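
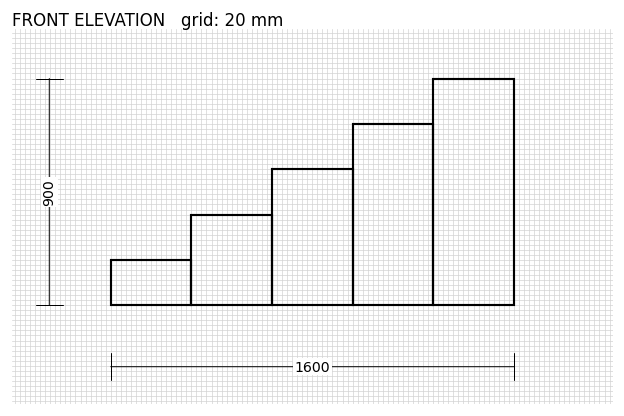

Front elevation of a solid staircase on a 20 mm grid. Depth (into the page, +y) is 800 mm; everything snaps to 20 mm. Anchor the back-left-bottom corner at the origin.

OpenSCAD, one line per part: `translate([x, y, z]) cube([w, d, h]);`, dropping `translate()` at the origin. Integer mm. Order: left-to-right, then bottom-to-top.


cube([320, 800, 180]);
translate([320, 0, 0]) cube([320, 800, 360]);
translate([640, 0, 0]) cube([320, 800, 540]);
translate([960, 0, 0]) cube([320, 800, 720]);
translate([1280, 0, 0]) cube([320, 800, 900]);


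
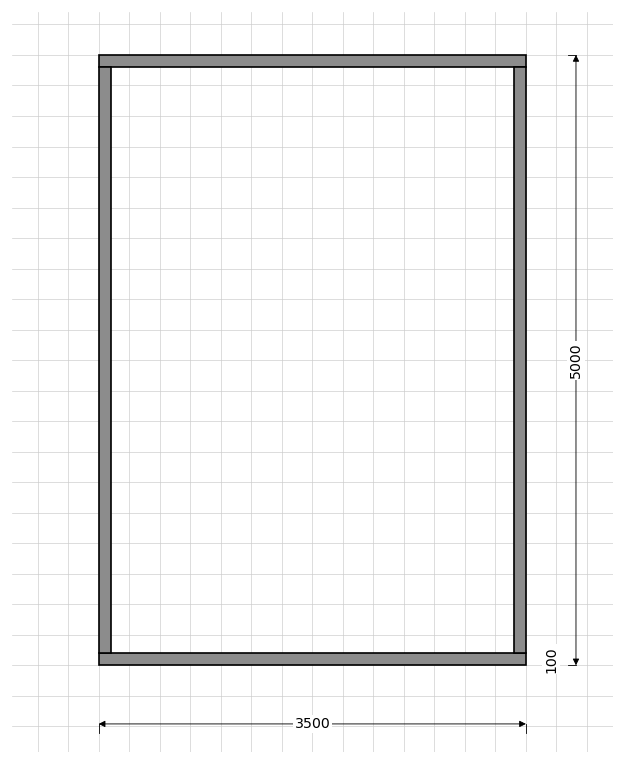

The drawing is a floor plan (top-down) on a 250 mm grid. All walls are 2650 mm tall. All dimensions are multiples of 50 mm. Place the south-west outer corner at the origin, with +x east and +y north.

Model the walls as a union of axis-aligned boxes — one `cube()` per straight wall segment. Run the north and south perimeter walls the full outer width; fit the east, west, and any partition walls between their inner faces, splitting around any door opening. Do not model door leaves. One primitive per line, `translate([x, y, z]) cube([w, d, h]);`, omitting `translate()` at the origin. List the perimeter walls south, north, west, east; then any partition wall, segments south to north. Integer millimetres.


cube([3500, 100, 2650]);
translate([0, 4900, 0]) cube([3500, 100, 2650]);
translate([0, 100, 0]) cube([100, 4800, 2650]);
translate([3400, 100, 0]) cube([100, 4800, 2650]);


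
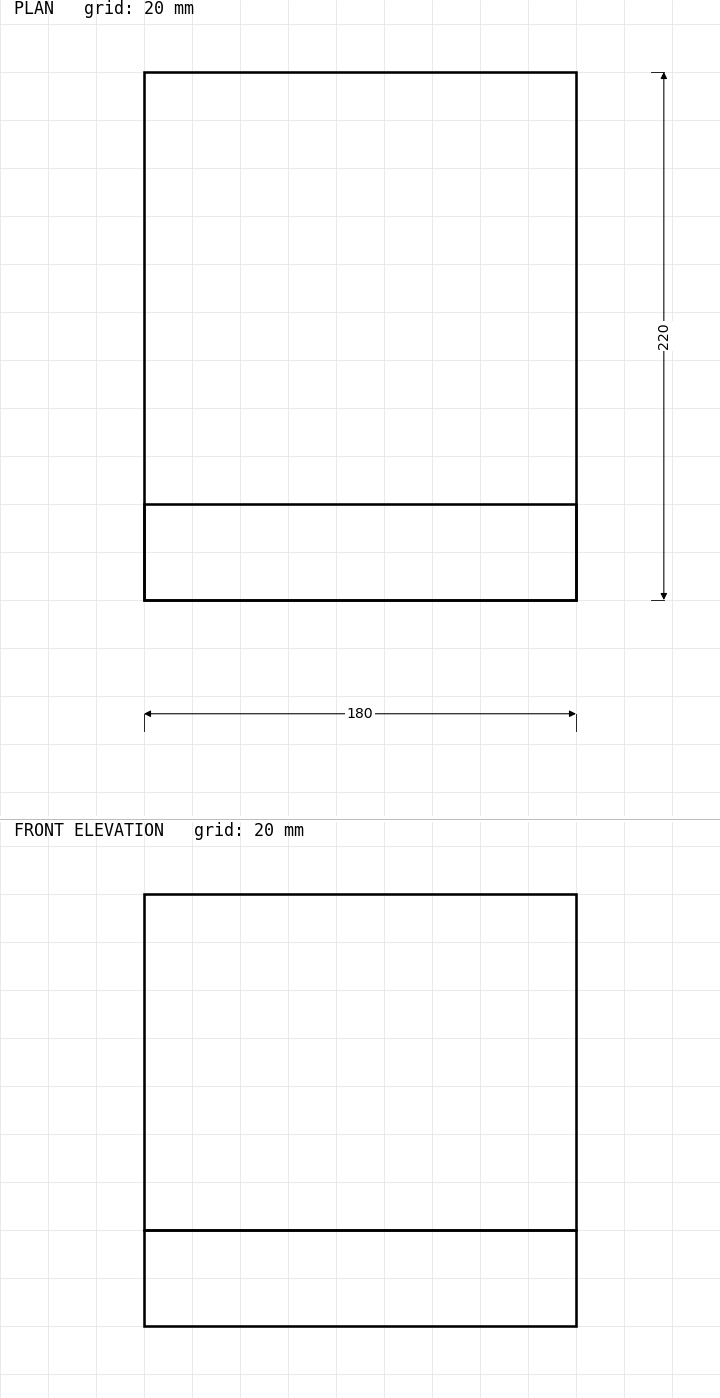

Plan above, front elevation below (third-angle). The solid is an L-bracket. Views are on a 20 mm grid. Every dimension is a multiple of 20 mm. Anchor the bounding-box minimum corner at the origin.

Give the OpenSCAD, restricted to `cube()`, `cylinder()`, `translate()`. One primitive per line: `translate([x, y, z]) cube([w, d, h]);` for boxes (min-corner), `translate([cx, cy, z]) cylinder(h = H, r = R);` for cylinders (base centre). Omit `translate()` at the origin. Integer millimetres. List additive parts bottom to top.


cube([180, 220, 40]);
translate([0, 0, 40]) cube([180, 40, 140]);


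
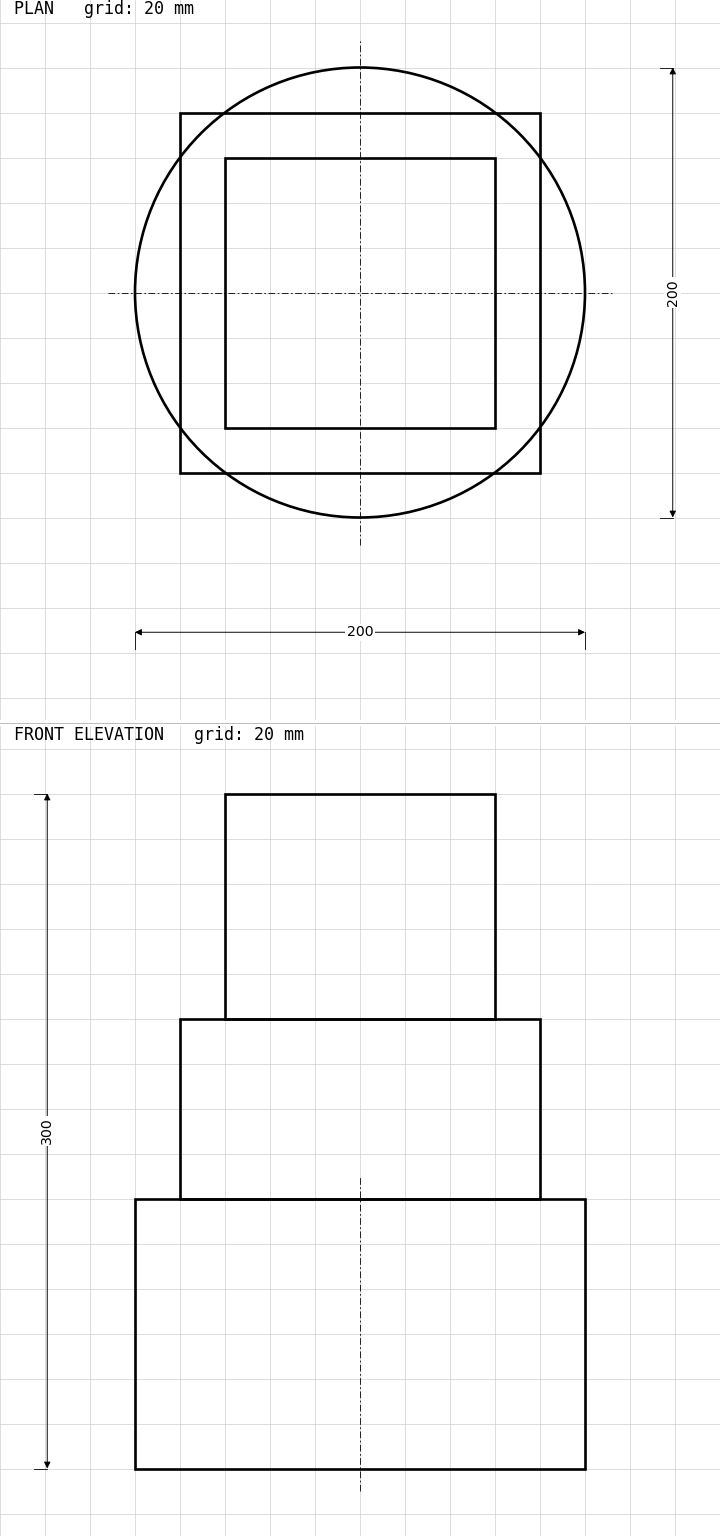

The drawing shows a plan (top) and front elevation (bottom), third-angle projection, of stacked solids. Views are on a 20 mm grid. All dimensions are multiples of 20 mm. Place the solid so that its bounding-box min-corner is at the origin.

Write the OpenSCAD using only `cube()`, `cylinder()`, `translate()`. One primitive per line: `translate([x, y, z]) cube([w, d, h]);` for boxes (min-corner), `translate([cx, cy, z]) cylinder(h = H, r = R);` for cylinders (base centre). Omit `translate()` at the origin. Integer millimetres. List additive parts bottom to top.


translate([100, 100, 0]) cylinder(h = 120, r = 100);
translate([20, 20, 120]) cube([160, 160, 80]);
translate([40, 40, 200]) cube([120, 120, 100]);


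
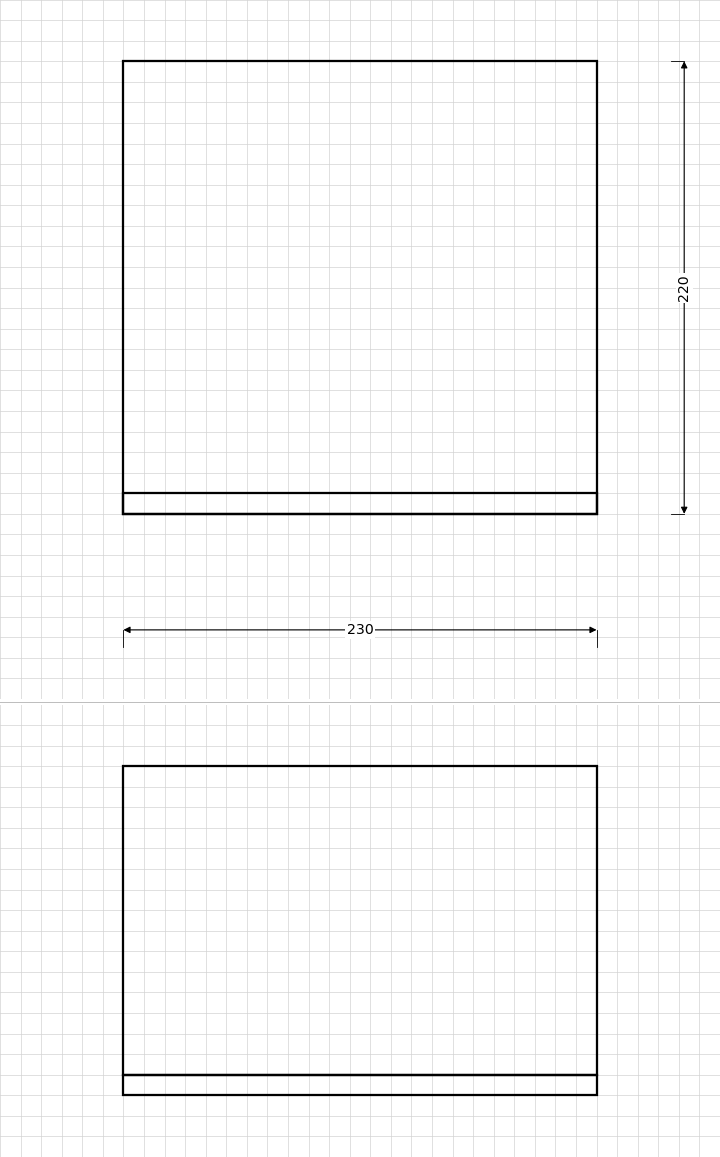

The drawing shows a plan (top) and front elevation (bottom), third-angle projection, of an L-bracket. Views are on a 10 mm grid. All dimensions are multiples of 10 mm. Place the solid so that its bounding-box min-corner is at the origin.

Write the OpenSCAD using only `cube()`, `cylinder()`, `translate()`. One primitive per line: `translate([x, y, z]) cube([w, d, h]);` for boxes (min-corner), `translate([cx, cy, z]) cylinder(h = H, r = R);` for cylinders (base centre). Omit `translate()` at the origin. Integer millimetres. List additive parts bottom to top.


cube([230, 220, 10]);
translate([0, 0, 10]) cube([230, 10, 150]);


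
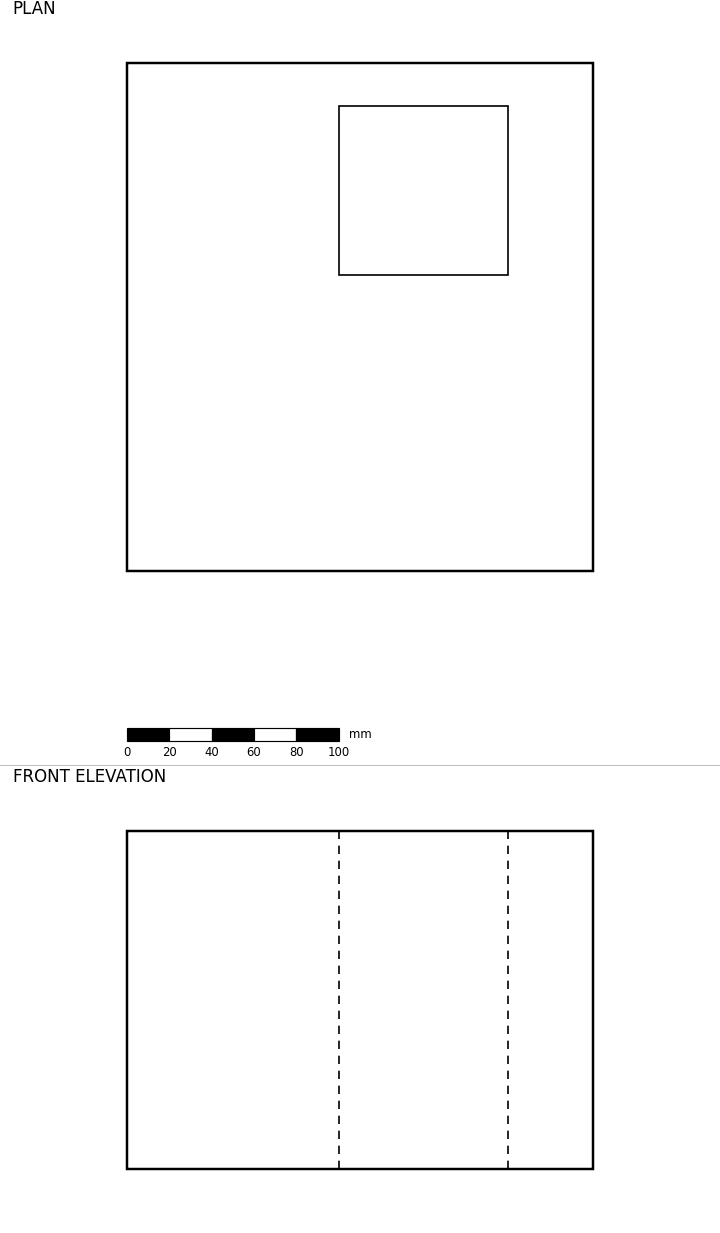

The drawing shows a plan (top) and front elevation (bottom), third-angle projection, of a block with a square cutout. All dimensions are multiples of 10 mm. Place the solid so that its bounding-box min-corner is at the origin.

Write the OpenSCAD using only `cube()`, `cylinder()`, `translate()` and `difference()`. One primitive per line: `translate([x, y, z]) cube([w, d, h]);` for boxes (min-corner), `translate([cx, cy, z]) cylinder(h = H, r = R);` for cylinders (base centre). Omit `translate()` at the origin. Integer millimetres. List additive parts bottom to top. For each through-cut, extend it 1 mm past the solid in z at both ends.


difference() {
  cube([220, 240, 160]);
  translate([100, 140, -1]) cube([80, 80, 162]);
}


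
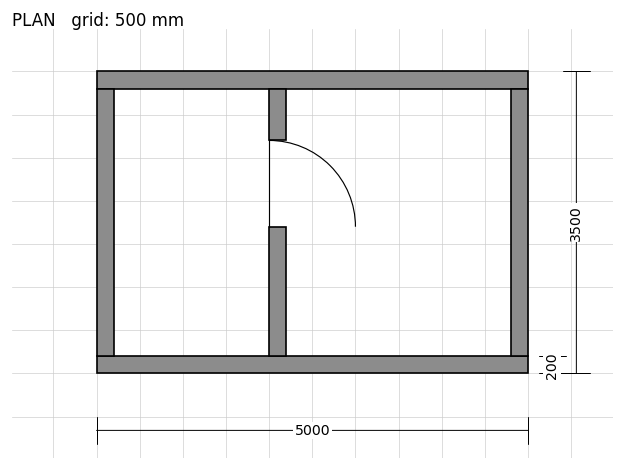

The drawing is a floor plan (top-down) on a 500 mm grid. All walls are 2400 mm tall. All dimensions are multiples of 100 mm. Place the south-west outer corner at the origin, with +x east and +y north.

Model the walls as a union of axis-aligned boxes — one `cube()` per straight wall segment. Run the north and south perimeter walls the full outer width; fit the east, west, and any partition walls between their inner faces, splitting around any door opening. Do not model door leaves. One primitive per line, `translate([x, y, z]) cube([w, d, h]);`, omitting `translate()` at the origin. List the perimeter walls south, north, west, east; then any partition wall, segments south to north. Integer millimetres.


cube([5000, 200, 2400]);
translate([0, 3300, 0]) cube([5000, 200, 2400]);
translate([0, 200, 0]) cube([200, 3100, 2400]);
translate([4800, 200, 0]) cube([200, 3100, 2400]);
translate([2000, 200, 0]) cube([200, 1500, 2400]);
translate([2000, 2700, 0]) cube([200, 600, 2400]);


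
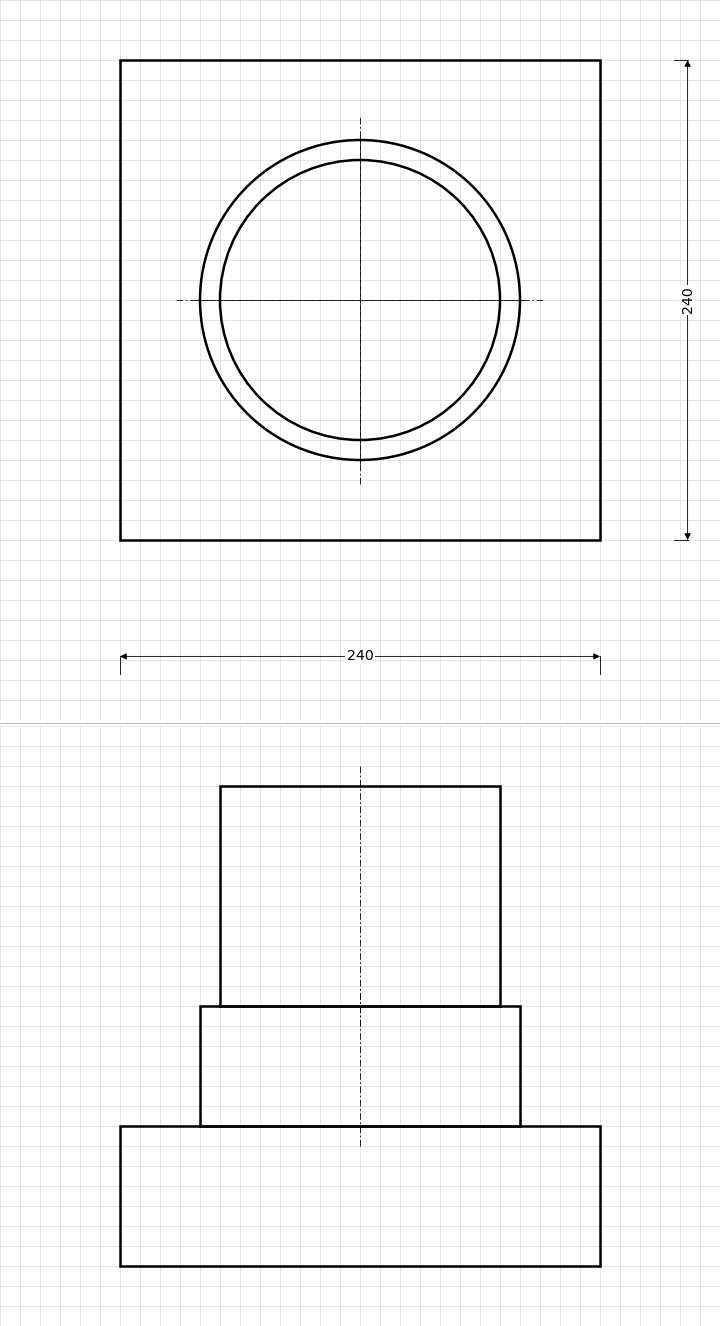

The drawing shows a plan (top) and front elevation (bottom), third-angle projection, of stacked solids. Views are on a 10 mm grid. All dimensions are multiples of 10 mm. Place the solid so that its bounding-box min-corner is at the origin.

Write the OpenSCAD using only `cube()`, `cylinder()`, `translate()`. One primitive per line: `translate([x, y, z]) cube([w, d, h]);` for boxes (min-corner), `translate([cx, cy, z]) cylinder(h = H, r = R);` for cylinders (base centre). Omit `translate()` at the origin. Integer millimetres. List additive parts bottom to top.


cube([240, 240, 70]);
translate([120, 120, 70]) cylinder(h = 60, r = 80);
translate([120, 120, 130]) cylinder(h = 110, r = 70);


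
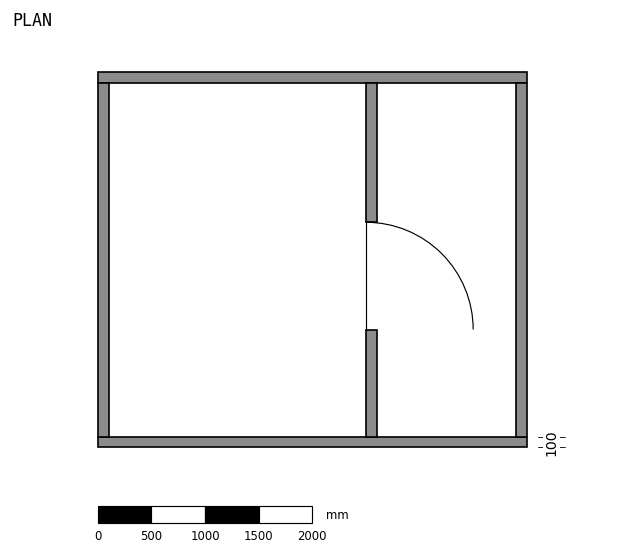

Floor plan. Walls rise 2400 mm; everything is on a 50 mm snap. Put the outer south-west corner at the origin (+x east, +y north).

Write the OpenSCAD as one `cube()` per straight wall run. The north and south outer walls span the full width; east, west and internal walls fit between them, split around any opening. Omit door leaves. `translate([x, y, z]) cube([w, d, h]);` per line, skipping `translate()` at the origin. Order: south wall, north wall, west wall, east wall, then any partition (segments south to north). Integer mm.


cube([4000, 100, 2400]);
translate([0, 3400, 0]) cube([4000, 100, 2400]);
translate([0, 100, 0]) cube([100, 3300, 2400]);
translate([3900, 100, 0]) cube([100, 3300, 2400]);
translate([2500, 100, 0]) cube([100, 1000, 2400]);
translate([2500, 2100, 0]) cube([100, 1300, 2400]);


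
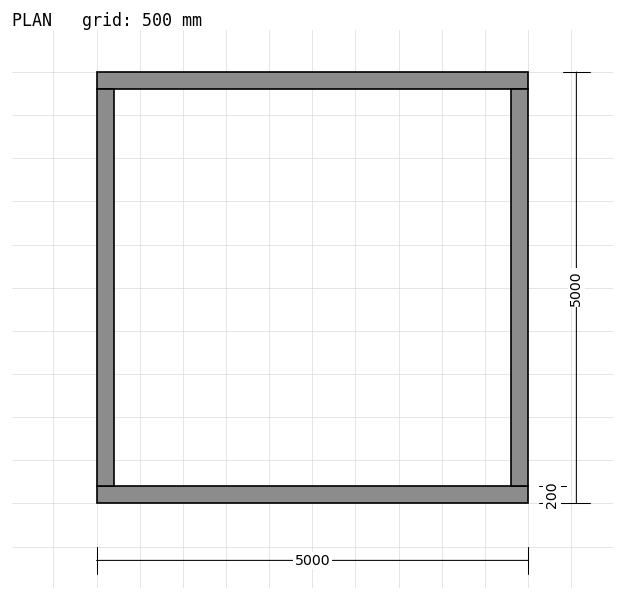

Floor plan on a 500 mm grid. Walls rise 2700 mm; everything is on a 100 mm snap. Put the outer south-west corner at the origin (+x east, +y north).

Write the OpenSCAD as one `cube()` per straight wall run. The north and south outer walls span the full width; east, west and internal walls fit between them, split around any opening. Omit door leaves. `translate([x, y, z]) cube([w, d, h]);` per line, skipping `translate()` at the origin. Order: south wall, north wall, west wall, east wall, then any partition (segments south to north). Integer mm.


cube([5000, 200, 2700]);
translate([0, 4800, 0]) cube([5000, 200, 2700]);
translate([0, 200, 0]) cube([200, 4600, 2700]);
translate([4800, 200, 0]) cube([200, 4600, 2700]);


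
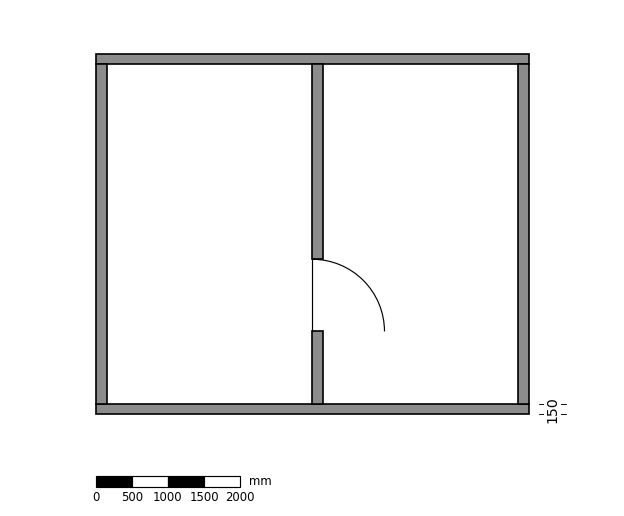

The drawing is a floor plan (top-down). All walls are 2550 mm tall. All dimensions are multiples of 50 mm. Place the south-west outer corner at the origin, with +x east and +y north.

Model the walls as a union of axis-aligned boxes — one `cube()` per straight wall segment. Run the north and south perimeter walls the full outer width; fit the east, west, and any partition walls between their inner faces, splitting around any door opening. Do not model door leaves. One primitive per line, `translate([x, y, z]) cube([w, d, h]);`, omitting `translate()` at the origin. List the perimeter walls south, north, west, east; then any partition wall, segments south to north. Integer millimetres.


cube([6000, 150, 2550]);
translate([0, 4850, 0]) cube([6000, 150, 2550]);
translate([0, 150, 0]) cube([150, 4700, 2550]);
translate([5850, 150, 0]) cube([150, 4700, 2550]);
translate([3000, 150, 0]) cube([150, 1000, 2550]);
translate([3000, 2150, 0]) cube([150, 2700, 2550]);


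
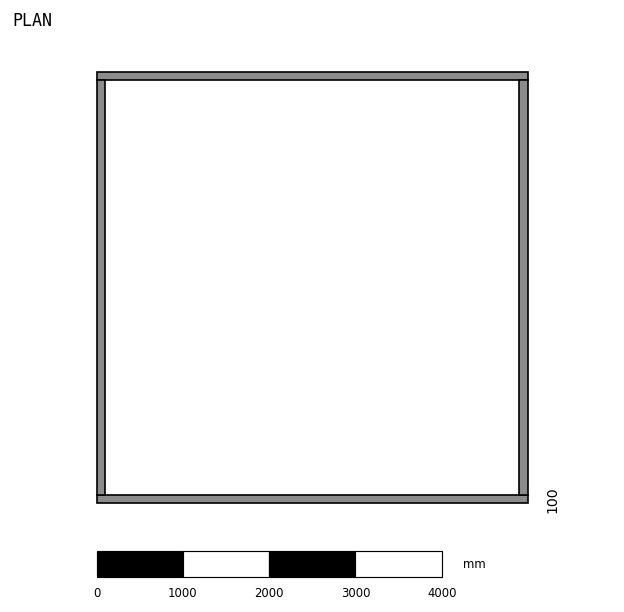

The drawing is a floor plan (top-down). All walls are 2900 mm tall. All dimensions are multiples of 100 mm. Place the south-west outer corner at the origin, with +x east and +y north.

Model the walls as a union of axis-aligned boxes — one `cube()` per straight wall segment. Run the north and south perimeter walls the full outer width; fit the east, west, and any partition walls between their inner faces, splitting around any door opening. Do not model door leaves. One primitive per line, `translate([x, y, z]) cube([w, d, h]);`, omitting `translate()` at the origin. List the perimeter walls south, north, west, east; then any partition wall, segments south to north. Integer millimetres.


cube([5000, 100, 2900]);
translate([0, 4900, 0]) cube([5000, 100, 2900]);
translate([0, 100, 0]) cube([100, 4800, 2900]);
translate([4900, 100, 0]) cube([100, 4800, 2900]);


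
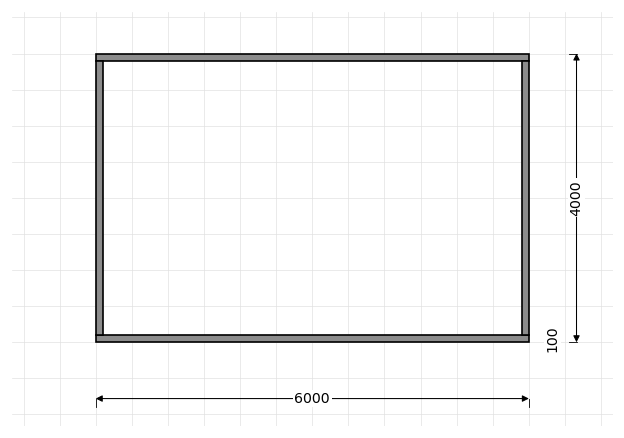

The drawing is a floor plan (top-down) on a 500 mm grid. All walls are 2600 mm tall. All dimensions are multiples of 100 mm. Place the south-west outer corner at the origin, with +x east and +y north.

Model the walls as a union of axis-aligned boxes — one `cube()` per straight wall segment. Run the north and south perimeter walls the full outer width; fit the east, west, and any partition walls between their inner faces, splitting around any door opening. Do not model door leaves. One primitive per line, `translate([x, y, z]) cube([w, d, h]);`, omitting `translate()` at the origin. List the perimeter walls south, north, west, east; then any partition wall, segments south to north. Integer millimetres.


cube([6000, 100, 2600]);
translate([0, 3900, 0]) cube([6000, 100, 2600]);
translate([0, 100, 0]) cube([100, 3800, 2600]);
translate([5900, 100, 0]) cube([100, 3800, 2600]);


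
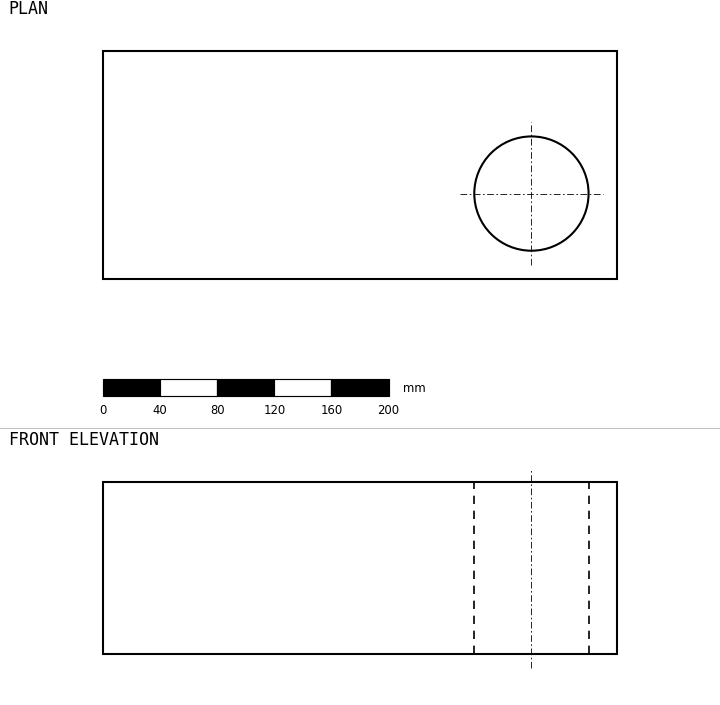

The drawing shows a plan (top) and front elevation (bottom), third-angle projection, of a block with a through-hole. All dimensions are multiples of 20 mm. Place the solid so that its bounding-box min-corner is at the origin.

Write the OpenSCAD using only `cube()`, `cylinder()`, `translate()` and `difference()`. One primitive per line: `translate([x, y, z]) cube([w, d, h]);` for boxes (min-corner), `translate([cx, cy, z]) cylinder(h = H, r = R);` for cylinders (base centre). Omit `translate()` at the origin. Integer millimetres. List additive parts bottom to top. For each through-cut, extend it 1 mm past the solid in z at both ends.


difference() {
  cube([360, 160, 120]);
  translate([300, 60, -1]) cylinder(h = 122, r = 40);
}


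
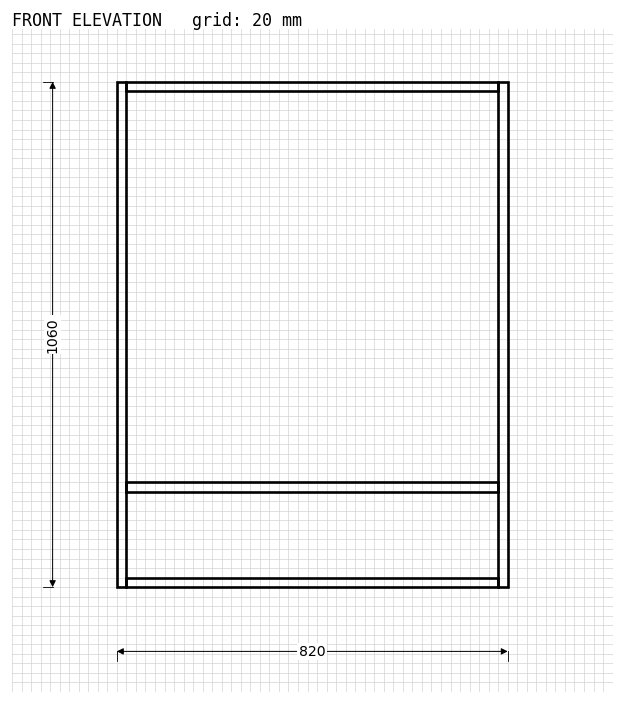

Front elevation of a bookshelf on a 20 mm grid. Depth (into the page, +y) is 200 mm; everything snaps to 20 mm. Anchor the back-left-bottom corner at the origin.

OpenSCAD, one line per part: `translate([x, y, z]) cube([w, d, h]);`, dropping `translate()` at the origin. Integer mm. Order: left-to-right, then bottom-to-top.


cube([20, 200, 1060]);
translate([20, 0, 0]) cube([780, 200, 20]);
translate([20, 0, 200]) cube([780, 200, 20]);
translate([20, 0, 1040]) cube([780, 200, 20]);
translate([800, 0, 0]) cube([20, 200, 1060]);


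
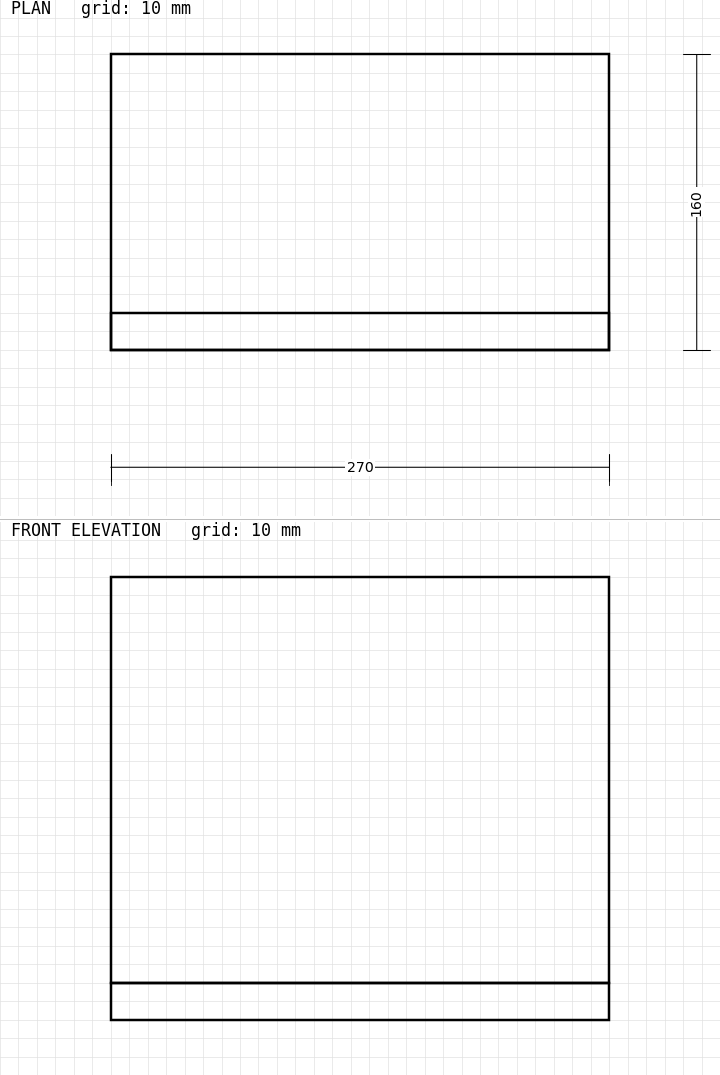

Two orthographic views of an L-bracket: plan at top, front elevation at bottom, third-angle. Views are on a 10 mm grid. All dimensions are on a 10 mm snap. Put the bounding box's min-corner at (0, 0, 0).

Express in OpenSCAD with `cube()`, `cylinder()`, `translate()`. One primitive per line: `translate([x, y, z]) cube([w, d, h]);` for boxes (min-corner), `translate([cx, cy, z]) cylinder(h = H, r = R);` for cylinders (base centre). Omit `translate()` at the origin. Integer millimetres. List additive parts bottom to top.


cube([270, 160, 20]);
translate([0, 0, 20]) cube([270, 20, 220]);


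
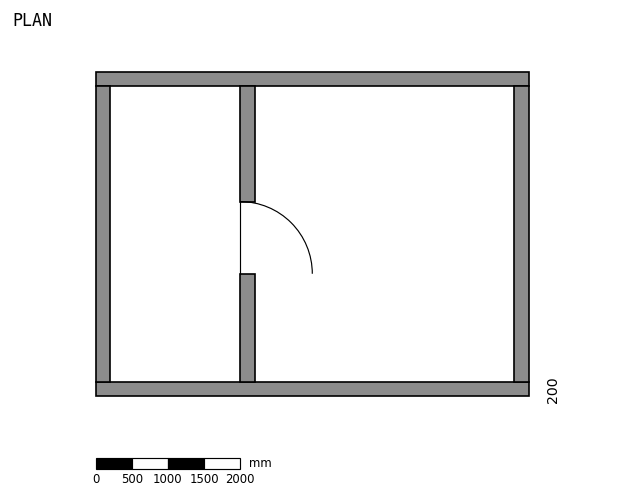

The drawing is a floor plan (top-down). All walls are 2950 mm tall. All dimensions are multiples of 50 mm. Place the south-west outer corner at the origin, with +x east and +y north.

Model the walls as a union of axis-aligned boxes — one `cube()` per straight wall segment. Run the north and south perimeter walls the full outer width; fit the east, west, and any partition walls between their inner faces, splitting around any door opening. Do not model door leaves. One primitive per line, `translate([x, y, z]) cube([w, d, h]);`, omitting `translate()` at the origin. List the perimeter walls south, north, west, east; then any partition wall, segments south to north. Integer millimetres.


cube([6000, 200, 2950]);
translate([0, 4300, 0]) cube([6000, 200, 2950]);
translate([0, 200, 0]) cube([200, 4100, 2950]);
translate([5800, 200, 0]) cube([200, 4100, 2950]);
translate([2000, 200, 0]) cube([200, 1500, 2950]);
translate([2000, 2700, 0]) cube([200, 1600, 2950]);


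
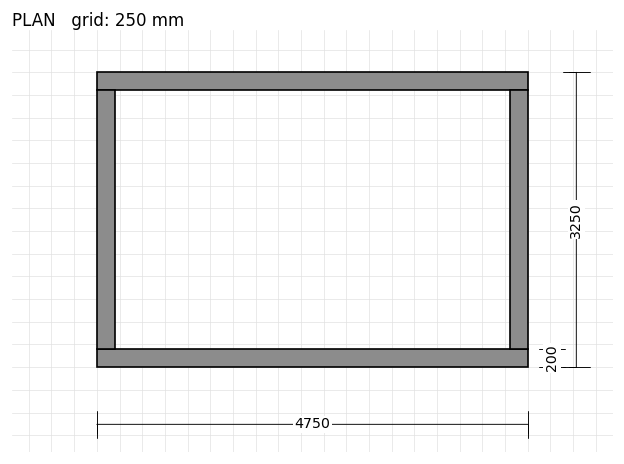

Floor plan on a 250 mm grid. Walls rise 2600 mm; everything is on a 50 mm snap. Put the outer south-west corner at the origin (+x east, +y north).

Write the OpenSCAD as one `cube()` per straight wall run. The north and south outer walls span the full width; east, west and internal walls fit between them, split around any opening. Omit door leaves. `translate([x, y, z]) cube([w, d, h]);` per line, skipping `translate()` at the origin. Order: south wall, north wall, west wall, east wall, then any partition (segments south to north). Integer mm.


cube([4750, 200, 2600]);
translate([0, 3050, 0]) cube([4750, 200, 2600]);
translate([0, 200, 0]) cube([200, 2850, 2600]);
translate([4550, 200, 0]) cube([200, 2850, 2600]);


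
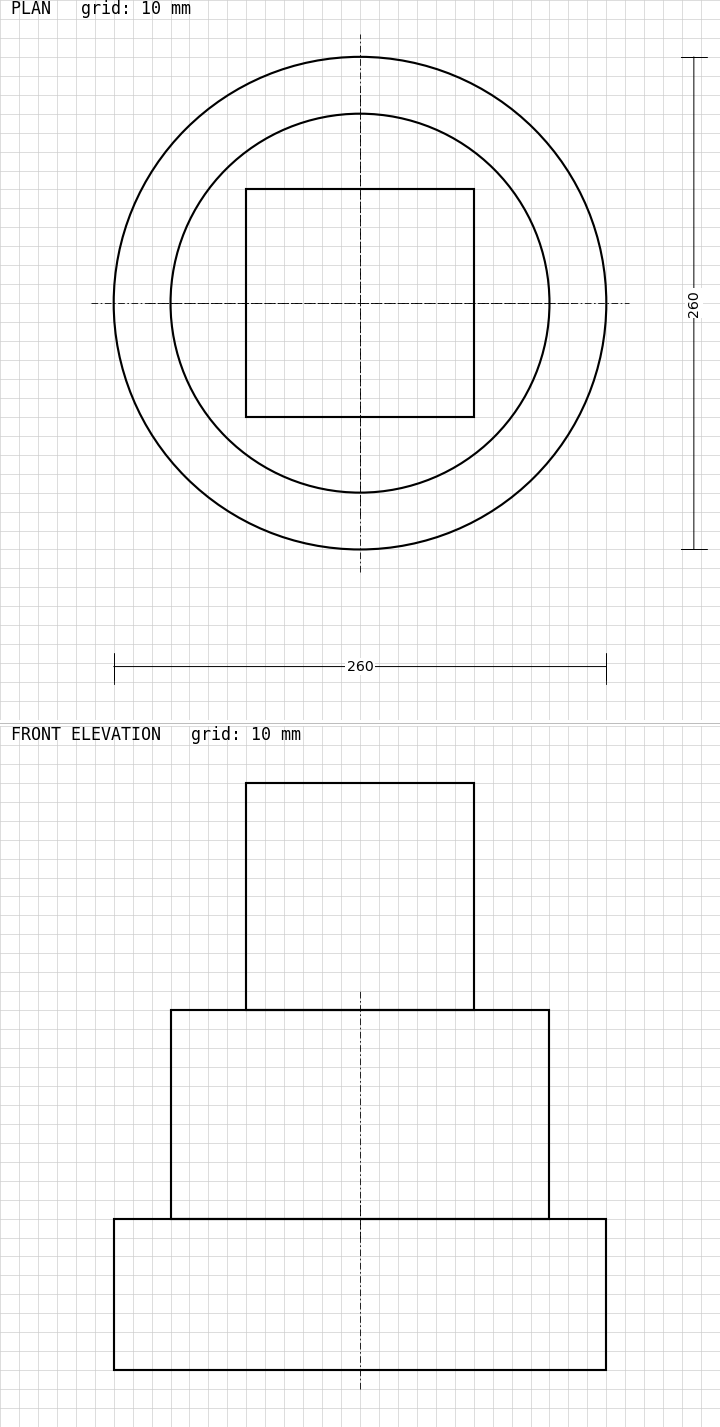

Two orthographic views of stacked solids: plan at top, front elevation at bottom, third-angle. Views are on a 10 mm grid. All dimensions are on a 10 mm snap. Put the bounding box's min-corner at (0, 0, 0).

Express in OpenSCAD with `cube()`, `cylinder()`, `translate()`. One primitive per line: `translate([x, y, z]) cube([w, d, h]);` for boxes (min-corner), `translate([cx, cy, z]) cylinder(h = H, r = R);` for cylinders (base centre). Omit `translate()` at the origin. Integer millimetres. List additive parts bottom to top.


translate([130, 130, 0]) cylinder(h = 80, r = 130);
translate([130, 130, 80]) cylinder(h = 110, r = 100);
translate([70, 70, 190]) cube([120, 120, 120]);


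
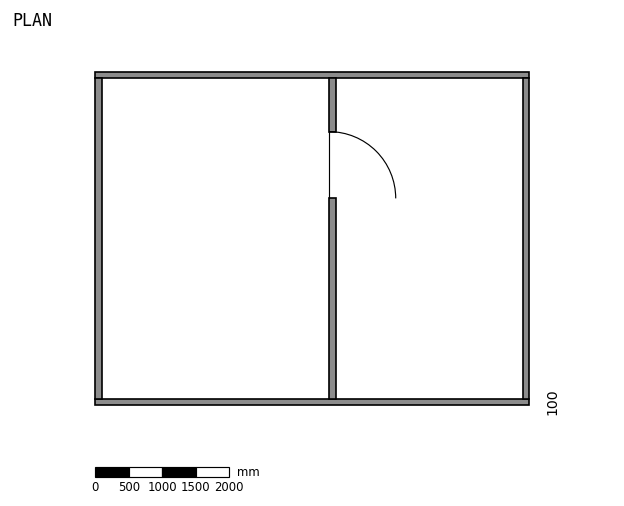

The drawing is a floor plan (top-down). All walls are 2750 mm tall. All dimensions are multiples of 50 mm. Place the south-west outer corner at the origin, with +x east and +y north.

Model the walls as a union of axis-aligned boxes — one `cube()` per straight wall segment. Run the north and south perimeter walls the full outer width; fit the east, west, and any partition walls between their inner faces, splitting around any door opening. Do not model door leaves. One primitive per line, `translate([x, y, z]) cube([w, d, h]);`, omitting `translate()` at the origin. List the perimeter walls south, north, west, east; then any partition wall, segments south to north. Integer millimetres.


cube([6500, 100, 2750]);
translate([0, 4900, 0]) cube([6500, 100, 2750]);
translate([0, 100, 0]) cube([100, 4800, 2750]);
translate([6400, 100, 0]) cube([100, 4800, 2750]);
translate([3500, 100, 0]) cube([100, 3000, 2750]);
translate([3500, 4100, 0]) cube([100, 800, 2750]);


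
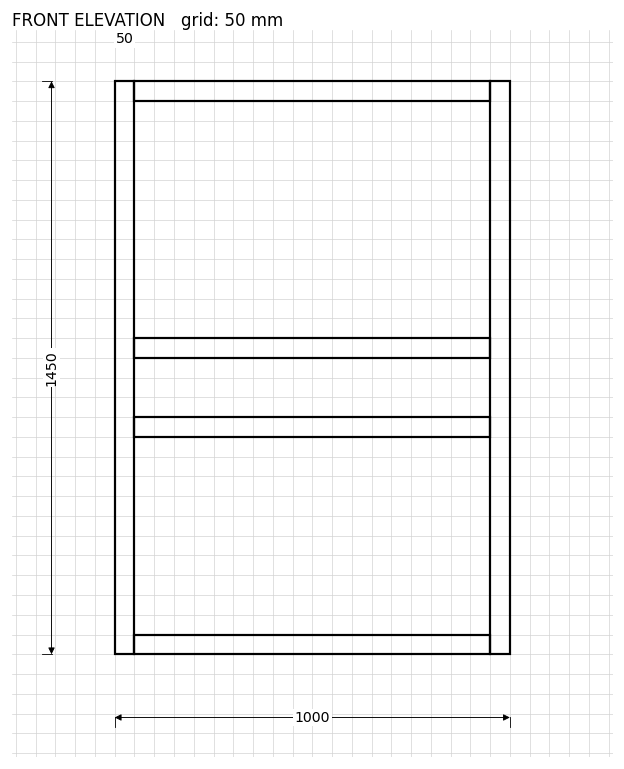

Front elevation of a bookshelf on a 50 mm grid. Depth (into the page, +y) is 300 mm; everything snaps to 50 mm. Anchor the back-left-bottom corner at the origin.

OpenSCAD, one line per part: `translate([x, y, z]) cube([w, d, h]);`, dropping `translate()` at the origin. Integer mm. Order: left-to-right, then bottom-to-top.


cube([50, 300, 1450]);
translate([50, 0, 0]) cube([900, 300, 50]);
translate([50, 0, 550]) cube([900, 300, 50]);
translate([50, 0, 750]) cube([900, 300, 50]);
translate([50, 0, 1400]) cube([900, 300, 50]);
translate([950, 0, 0]) cube([50, 300, 1450]);


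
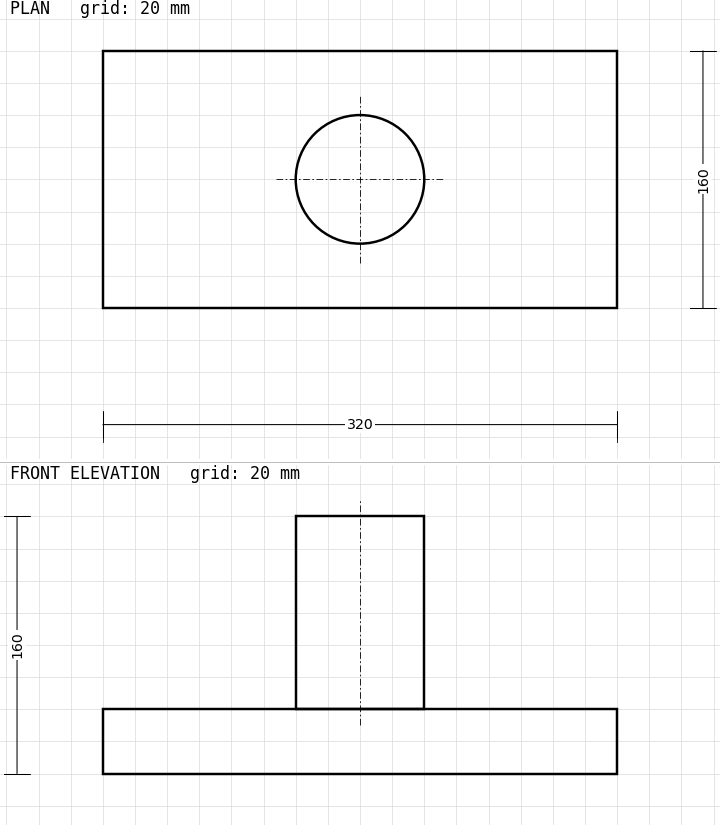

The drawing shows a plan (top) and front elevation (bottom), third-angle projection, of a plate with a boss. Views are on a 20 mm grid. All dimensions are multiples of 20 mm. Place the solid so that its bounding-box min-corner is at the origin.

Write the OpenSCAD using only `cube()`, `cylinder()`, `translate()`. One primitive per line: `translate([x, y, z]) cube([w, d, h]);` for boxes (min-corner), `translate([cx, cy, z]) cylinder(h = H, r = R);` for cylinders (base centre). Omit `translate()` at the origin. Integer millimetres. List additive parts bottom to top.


cube([320, 160, 40]);
translate([160, 80, 40]) cylinder(h = 120, r = 40);


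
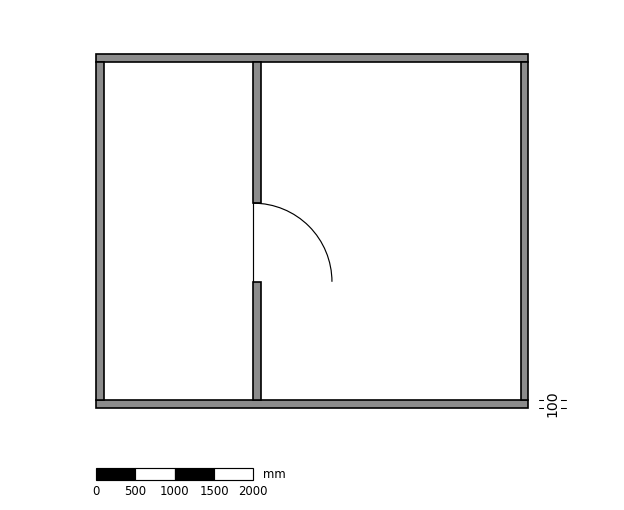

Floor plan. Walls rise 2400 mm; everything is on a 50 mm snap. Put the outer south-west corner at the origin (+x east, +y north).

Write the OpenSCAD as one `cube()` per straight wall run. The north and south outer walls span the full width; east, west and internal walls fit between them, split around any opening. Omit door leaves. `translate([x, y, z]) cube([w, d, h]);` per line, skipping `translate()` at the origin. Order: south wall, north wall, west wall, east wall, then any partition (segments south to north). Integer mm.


cube([5500, 100, 2400]);
translate([0, 4400, 0]) cube([5500, 100, 2400]);
translate([0, 100, 0]) cube([100, 4300, 2400]);
translate([5400, 100, 0]) cube([100, 4300, 2400]);
translate([2000, 100, 0]) cube([100, 1500, 2400]);
translate([2000, 2600, 0]) cube([100, 1800, 2400]);


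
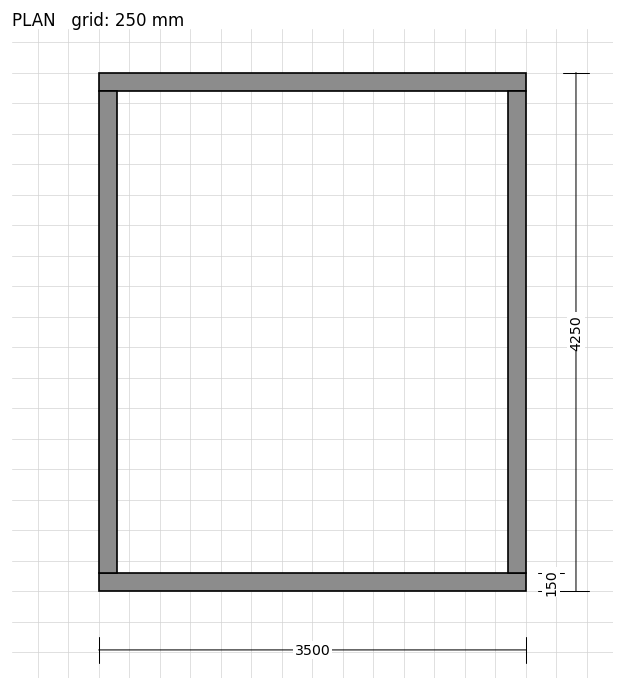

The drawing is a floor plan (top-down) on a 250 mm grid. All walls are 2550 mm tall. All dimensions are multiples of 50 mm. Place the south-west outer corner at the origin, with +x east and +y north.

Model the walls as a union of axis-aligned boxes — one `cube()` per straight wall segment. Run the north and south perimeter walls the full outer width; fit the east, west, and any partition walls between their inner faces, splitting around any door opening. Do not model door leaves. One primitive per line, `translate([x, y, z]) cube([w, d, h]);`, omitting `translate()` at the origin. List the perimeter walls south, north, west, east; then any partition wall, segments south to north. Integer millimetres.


cube([3500, 150, 2550]);
translate([0, 4100, 0]) cube([3500, 150, 2550]);
translate([0, 150, 0]) cube([150, 3950, 2550]);
translate([3350, 150, 0]) cube([150, 3950, 2550]);


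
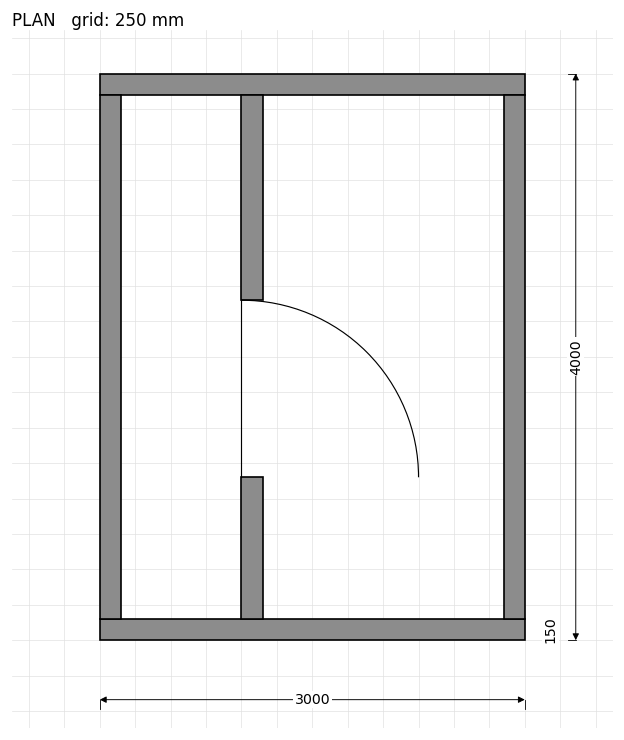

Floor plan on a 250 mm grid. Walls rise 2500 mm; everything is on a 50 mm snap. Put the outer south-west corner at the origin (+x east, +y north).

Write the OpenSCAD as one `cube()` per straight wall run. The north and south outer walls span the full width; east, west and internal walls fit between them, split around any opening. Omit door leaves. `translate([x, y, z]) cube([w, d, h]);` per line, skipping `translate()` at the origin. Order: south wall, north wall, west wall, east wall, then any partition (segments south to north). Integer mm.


cube([3000, 150, 2500]);
translate([0, 3850, 0]) cube([3000, 150, 2500]);
translate([0, 150, 0]) cube([150, 3700, 2500]);
translate([2850, 150, 0]) cube([150, 3700, 2500]);
translate([1000, 150, 0]) cube([150, 1000, 2500]);
translate([1000, 2400, 0]) cube([150, 1450, 2500]);


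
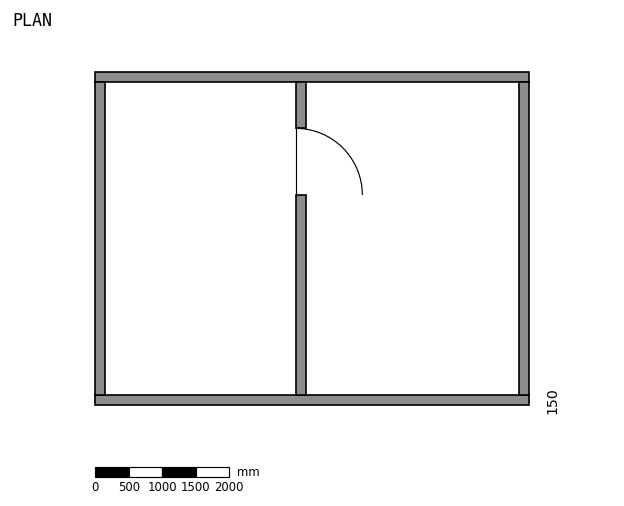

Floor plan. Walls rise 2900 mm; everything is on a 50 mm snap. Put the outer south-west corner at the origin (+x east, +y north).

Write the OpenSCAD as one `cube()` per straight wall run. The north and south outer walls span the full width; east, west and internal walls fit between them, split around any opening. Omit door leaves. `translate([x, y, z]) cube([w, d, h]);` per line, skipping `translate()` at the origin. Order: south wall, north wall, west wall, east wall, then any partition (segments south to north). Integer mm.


cube([6500, 150, 2900]);
translate([0, 4850, 0]) cube([6500, 150, 2900]);
translate([0, 150, 0]) cube([150, 4700, 2900]);
translate([6350, 150, 0]) cube([150, 4700, 2900]);
translate([3000, 150, 0]) cube([150, 3000, 2900]);
translate([3000, 4150, 0]) cube([150, 700, 2900]);


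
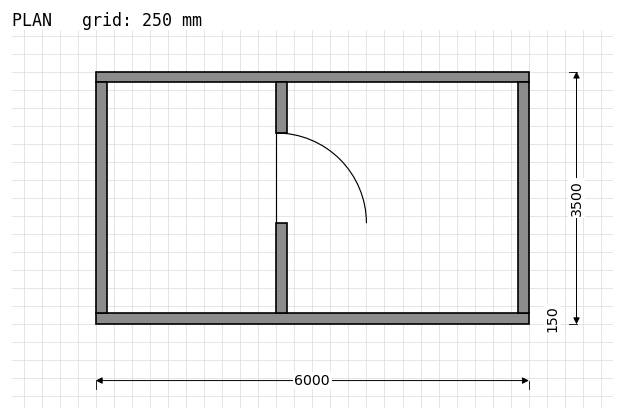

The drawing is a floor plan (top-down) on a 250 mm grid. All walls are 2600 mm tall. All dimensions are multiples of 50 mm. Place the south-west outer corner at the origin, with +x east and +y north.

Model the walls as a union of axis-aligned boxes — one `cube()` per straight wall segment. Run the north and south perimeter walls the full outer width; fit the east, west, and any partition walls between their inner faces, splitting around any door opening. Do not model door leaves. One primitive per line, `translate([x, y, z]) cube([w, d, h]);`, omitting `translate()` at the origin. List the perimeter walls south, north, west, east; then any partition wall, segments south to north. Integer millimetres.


cube([6000, 150, 2600]);
translate([0, 3350, 0]) cube([6000, 150, 2600]);
translate([0, 150, 0]) cube([150, 3200, 2600]);
translate([5850, 150, 0]) cube([150, 3200, 2600]);
translate([2500, 150, 0]) cube([150, 1250, 2600]);
translate([2500, 2650, 0]) cube([150, 700, 2600]);


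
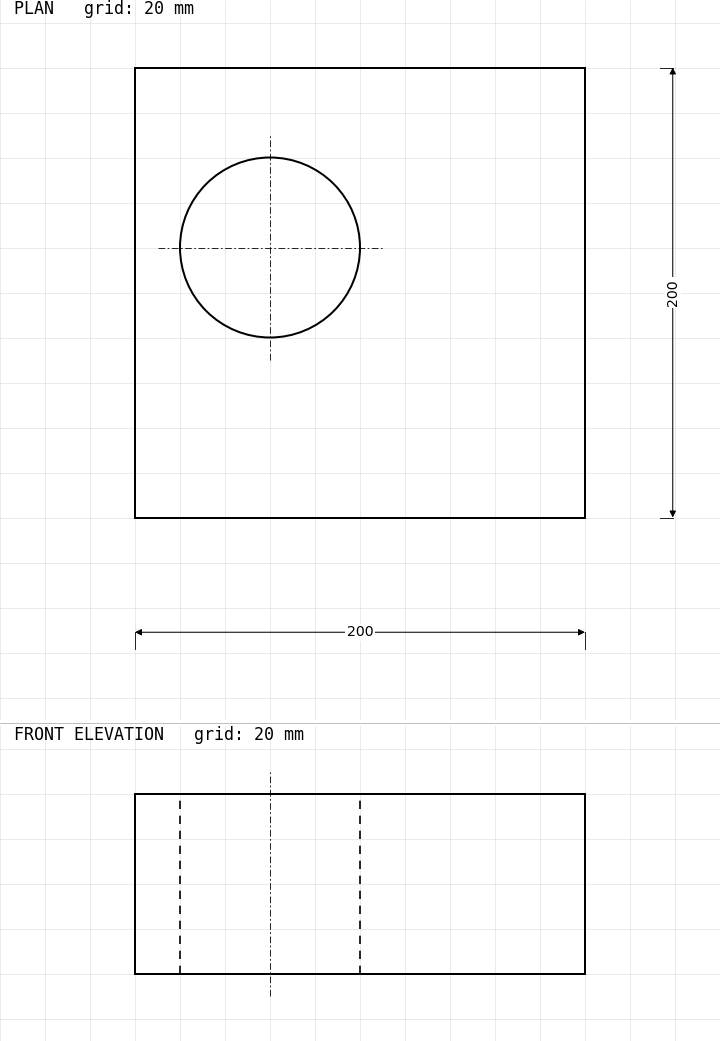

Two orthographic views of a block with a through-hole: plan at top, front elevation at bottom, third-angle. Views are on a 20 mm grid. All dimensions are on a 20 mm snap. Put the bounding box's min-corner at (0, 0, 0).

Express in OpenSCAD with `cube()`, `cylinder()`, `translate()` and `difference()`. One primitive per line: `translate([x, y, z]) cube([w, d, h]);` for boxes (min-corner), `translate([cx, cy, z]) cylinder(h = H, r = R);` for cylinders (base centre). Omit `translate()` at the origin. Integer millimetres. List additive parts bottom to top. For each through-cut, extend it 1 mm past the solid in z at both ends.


difference() {
  cube([200, 200, 80]);
  translate([60, 120, -1]) cylinder(h = 82, r = 40);
}


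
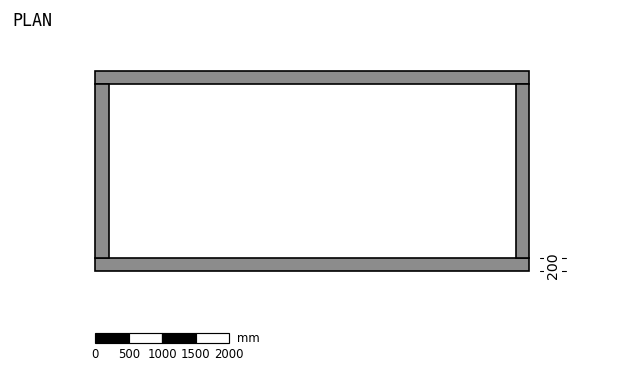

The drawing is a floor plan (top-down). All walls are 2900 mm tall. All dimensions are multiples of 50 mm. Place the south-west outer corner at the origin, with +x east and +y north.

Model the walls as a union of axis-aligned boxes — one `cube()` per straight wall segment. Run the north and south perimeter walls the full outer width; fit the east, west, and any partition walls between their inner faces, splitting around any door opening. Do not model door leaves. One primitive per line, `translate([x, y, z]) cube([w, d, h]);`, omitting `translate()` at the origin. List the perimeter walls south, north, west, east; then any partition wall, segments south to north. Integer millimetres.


cube([6500, 200, 2900]);
translate([0, 2800, 0]) cube([6500, 200, 2900]);
translate([0, 200, 0]) cube([200, 2600, 2900]);
translate([6300, 200, 0]) cube([200, 2600, 2900]);


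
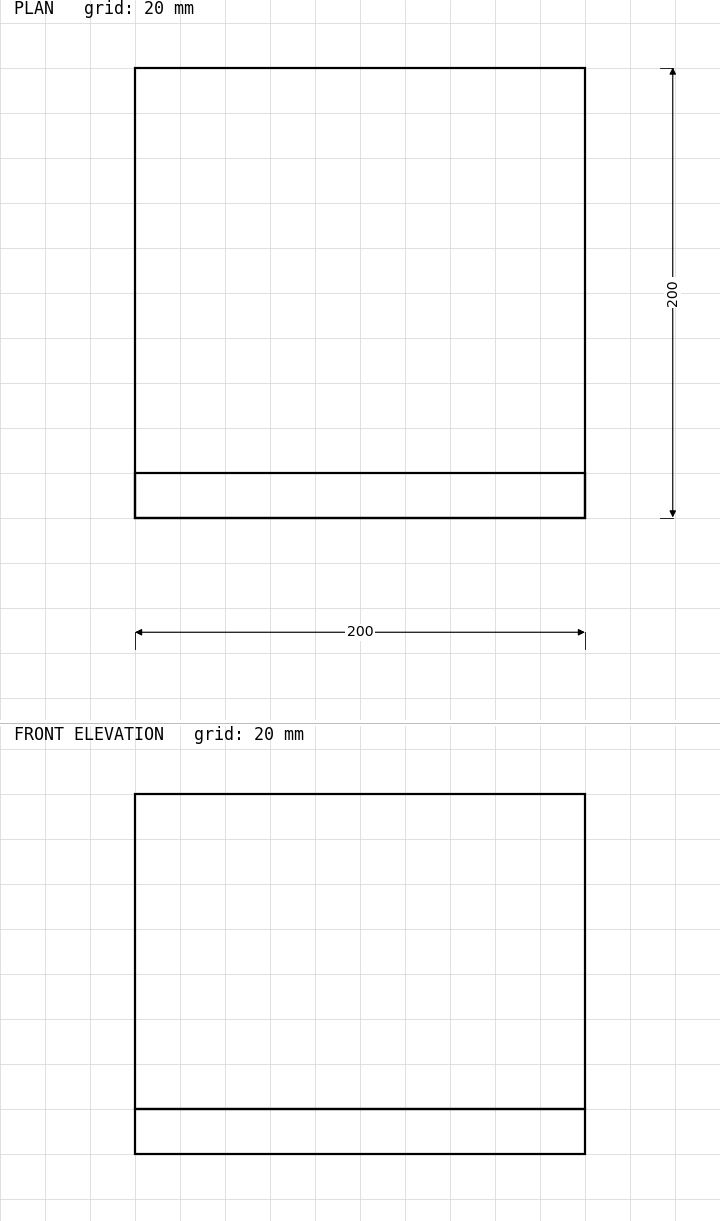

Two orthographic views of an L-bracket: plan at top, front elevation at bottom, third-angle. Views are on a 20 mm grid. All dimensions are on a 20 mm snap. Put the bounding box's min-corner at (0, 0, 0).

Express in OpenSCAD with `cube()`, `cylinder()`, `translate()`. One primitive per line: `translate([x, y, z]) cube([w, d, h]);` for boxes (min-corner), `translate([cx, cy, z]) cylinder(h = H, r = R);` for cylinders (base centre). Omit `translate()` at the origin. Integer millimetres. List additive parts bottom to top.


cube([200, 200, 20]);
translate([0, 0, 20]) cube([200, 20, 140]);


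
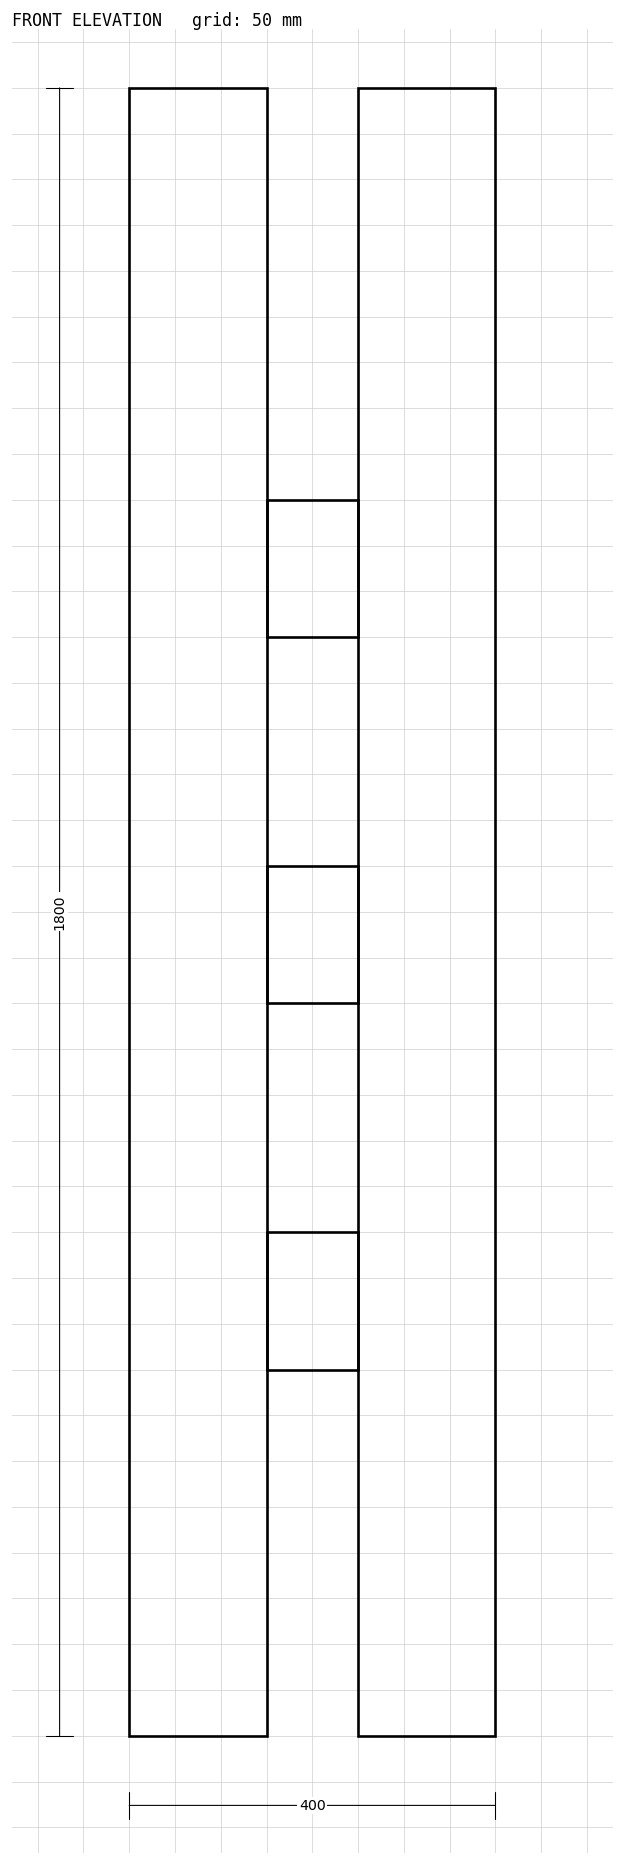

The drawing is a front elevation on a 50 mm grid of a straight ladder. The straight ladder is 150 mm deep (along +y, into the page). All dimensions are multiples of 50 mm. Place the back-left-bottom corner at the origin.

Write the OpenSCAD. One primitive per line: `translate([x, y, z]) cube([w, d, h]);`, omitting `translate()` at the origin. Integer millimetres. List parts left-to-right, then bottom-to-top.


cube([150, 150, 1800]);
translate([150, 0, 400]) cube([100, 150, 150]);
translate([150, 0, 800]) cube([100, 150, 150]);
translate([150, 0, 1200]) cube([100, 150, 150]);
translate([250, 0, 0]) cube([150, 150, 1800]);


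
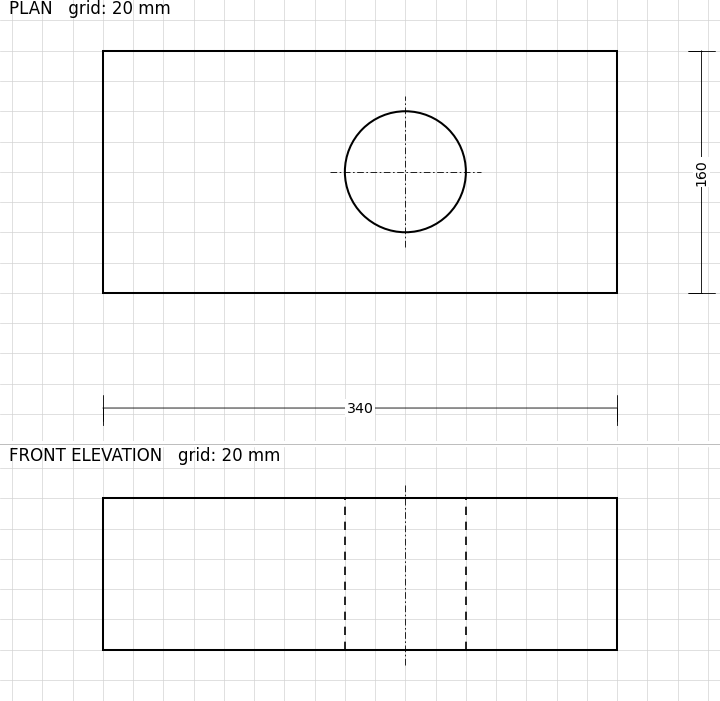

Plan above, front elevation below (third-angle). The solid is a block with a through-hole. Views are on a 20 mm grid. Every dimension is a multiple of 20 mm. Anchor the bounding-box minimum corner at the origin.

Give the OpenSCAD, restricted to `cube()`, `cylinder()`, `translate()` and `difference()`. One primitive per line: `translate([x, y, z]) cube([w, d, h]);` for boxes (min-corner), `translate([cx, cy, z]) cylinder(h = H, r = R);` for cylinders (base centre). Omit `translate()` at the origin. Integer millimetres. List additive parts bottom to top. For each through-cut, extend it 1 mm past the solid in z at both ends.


difference() {
  cube([340, 160, 100]);
  translate([200, 80, -1]) cylinder(h = 102, r = 40);
}


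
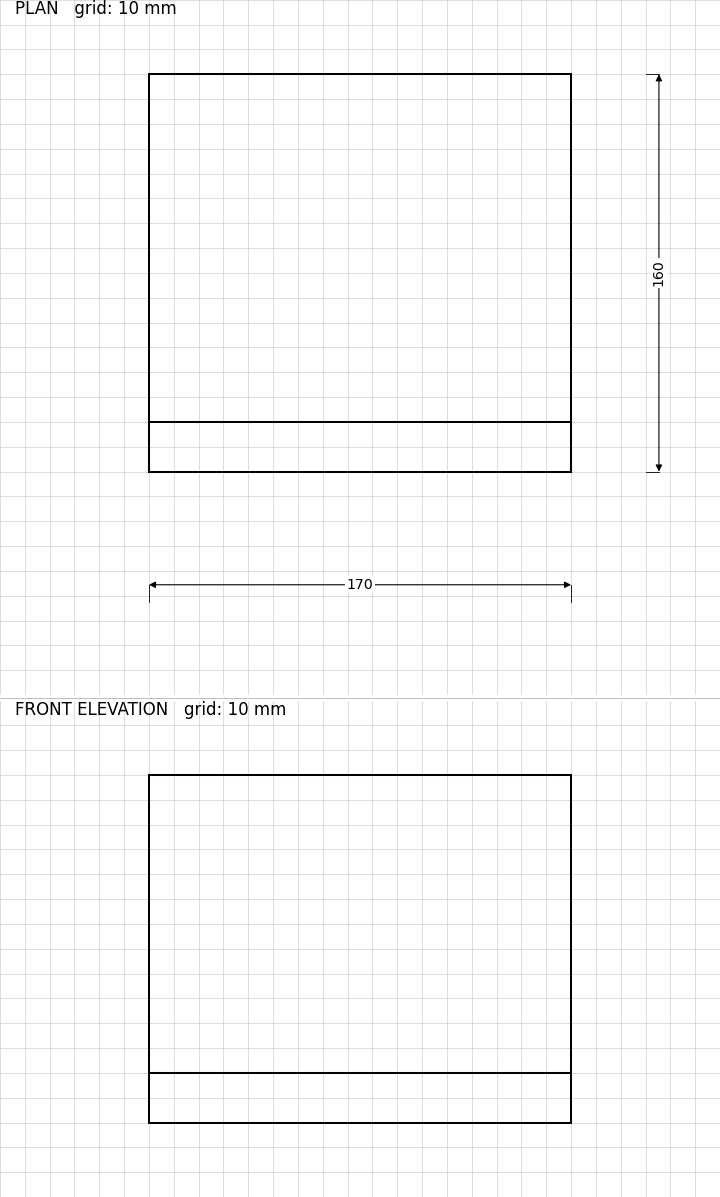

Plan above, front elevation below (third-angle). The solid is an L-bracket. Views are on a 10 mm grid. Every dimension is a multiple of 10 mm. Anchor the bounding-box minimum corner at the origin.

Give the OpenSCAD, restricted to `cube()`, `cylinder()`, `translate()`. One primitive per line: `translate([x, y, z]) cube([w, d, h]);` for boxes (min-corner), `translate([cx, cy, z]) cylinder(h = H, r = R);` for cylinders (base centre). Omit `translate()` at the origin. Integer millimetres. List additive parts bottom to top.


cube([170, 160, 20]);
translate([0, 0, 20]) cube([170, 20, 120]);


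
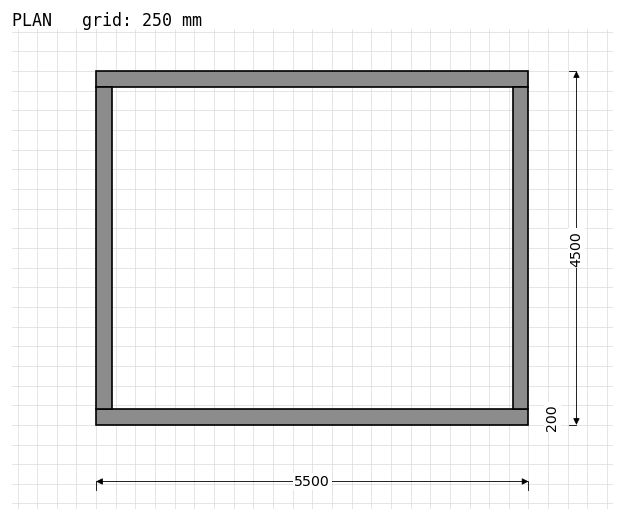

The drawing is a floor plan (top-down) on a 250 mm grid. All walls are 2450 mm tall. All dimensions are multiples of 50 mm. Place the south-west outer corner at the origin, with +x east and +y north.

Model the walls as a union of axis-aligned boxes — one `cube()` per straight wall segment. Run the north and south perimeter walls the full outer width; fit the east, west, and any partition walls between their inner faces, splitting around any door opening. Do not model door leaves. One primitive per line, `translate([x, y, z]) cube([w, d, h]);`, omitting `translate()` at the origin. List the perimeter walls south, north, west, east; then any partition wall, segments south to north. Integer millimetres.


cube([5500, 200, 2450]);
translate([0, 4300, 0]) cube([5500, 200, 2450]);
translate([0, 200, 0]) cube([200, 4100, 2450]);
translate([5300, 200, 0]) cube([200, 4100, 2450]);


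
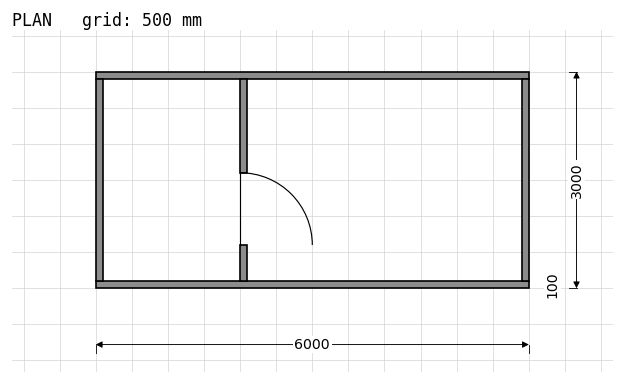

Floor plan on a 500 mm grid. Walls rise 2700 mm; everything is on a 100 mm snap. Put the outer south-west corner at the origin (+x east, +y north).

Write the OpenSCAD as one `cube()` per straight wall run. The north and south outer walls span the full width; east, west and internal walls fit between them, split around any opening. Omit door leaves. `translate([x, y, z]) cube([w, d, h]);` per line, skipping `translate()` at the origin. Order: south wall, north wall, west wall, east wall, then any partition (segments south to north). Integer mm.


cube([6000, 100, 2700]);
translate([0, 2900, 0]) cube([6000, 100, 2700]);
translate([0, 100, 0]) cube([100, 2800, 2700]);
translate([5900, 100, 0]) cube([100, 2800, 2700]);
translate([2000, 100, 0]) cube([100, 500, 2700]);
translate([2000, 1600, 0]) cube([100, 1300, 2700]);


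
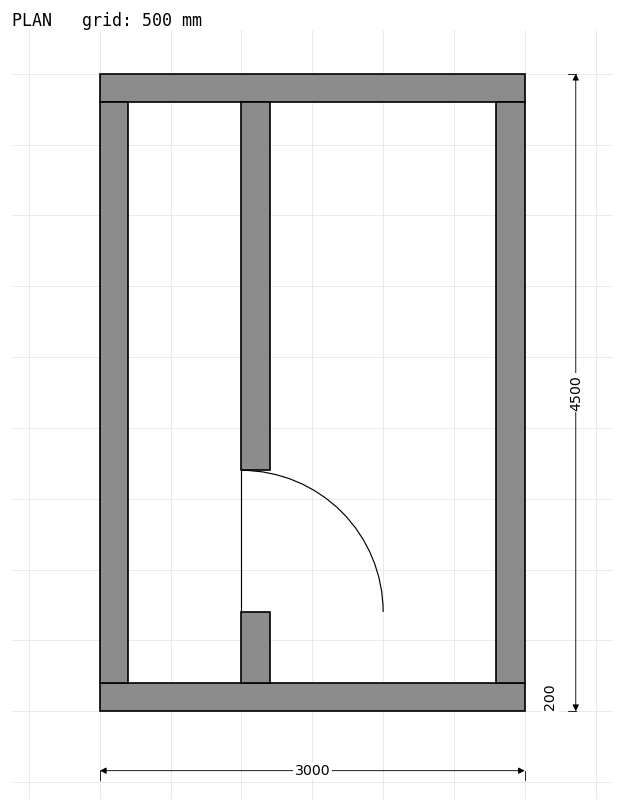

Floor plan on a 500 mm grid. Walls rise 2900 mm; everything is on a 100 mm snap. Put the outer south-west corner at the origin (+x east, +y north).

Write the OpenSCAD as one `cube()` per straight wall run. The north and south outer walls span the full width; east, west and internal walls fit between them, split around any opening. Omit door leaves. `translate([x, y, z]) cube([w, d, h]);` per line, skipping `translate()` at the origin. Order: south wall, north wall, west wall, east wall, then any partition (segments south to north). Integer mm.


cube([3000, 200, 2900]);
translate([0, 4300, 0]) cube([3000, 200, 2900]);
translate([0, 200, 0]) cube([200, 4100, 2900]);
translate([2800, 200, 0]) cube([200, 4100, 2900]);
translate([1000, 200, 0]) cube([200, 500, 2900]);
translate([1000, 1700, 0]) cube([200, 2600, 2900]);


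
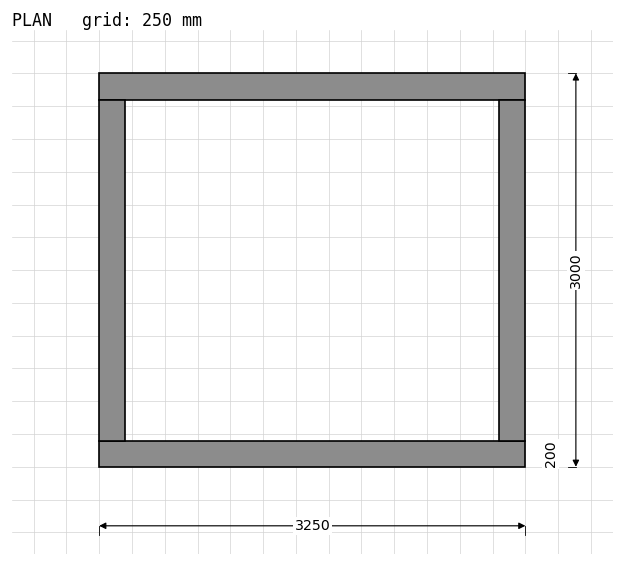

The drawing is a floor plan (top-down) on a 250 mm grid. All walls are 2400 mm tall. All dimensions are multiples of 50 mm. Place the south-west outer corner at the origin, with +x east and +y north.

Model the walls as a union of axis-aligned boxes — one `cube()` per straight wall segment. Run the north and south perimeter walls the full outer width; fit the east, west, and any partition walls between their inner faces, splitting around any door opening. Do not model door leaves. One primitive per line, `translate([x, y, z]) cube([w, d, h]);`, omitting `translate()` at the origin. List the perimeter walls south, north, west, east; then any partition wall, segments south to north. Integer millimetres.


cube([3250, 200, 2400]);
translate([0, 2800, 0]) cube([3250, 200, 2400]);
translate([0, 200, 0]) cube([200, 2600, 2400]);
translate([3050, 200, 0]) cube([200, 2600, 2400]);


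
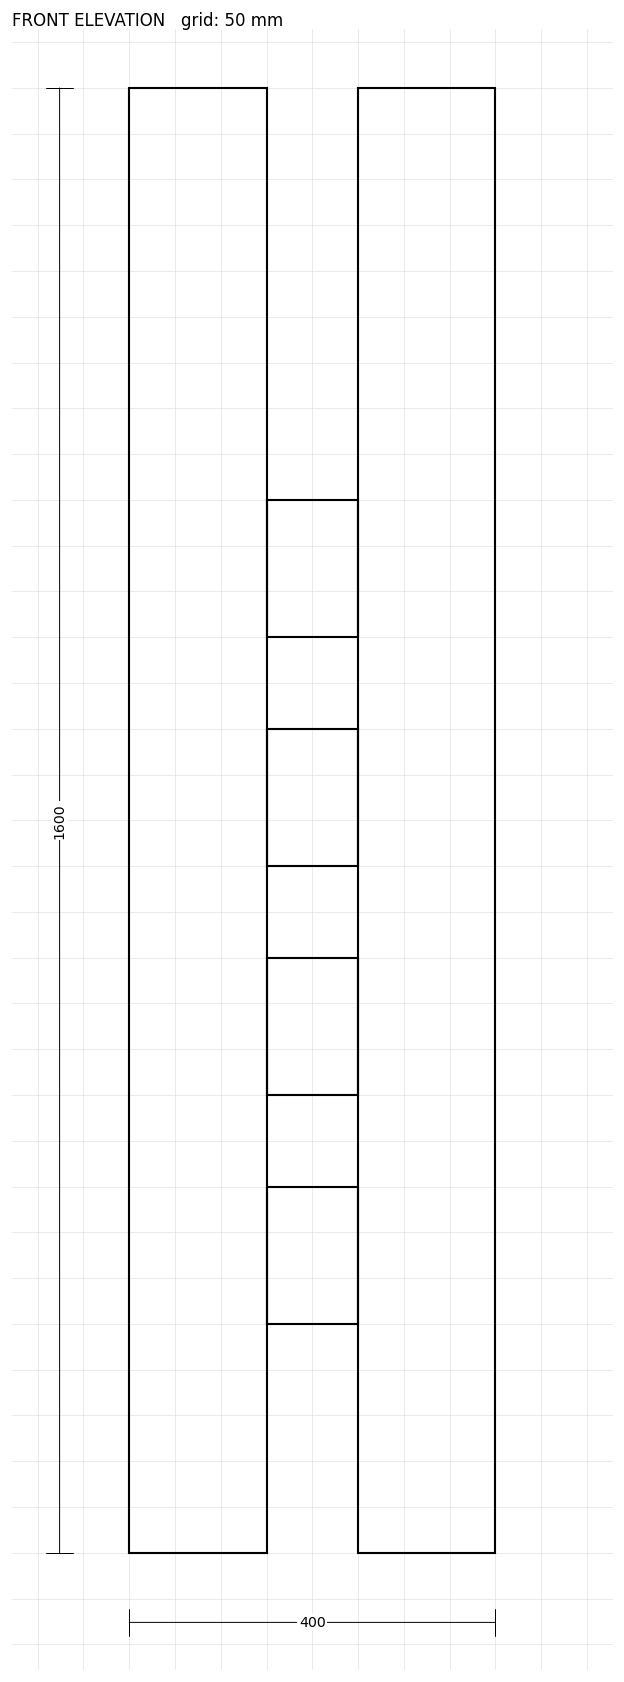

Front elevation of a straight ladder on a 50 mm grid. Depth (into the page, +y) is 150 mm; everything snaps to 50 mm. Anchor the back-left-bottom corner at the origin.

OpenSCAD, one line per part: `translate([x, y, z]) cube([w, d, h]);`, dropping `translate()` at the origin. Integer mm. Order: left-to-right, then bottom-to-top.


cube([150, 150, 1600]);
translate([150, 0, 250]) cube([100, 150, 150]);
translate([150, 0, 500]) cube([100, 150, 150]);
translate([150, 0, 750]) cube([100, 150, 150]);
translate([150, 0, 1000]) cube([100, 150, 150]);
translate([250, 0, 0]) cube([150, 150, 1600]);
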